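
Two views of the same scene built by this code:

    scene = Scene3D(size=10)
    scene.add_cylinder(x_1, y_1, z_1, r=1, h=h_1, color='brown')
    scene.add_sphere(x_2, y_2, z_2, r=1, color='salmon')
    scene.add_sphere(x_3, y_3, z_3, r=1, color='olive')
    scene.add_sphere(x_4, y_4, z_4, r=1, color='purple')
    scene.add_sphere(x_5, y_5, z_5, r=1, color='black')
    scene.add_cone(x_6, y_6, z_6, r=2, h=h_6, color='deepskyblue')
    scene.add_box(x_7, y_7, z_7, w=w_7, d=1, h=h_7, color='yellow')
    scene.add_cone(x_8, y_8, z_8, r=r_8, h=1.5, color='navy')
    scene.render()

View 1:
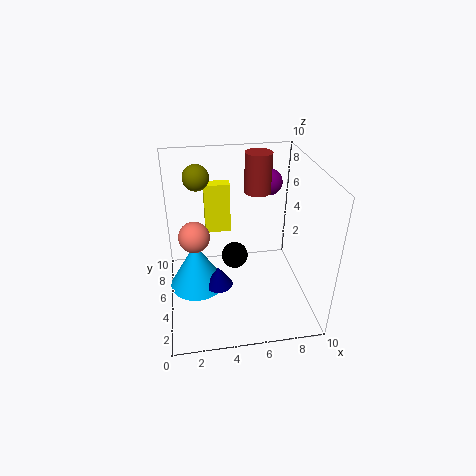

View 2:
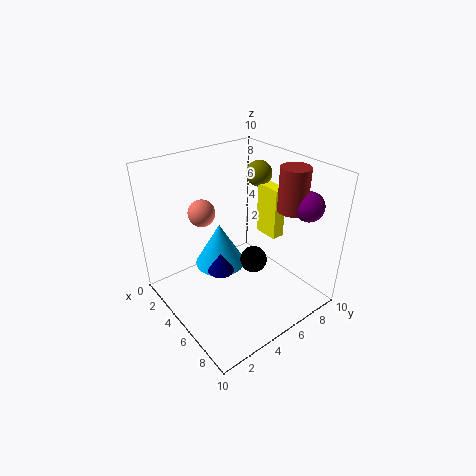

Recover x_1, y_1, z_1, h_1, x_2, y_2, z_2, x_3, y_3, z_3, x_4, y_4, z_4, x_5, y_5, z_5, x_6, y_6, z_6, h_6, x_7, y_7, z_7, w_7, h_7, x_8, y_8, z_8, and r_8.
x_1 = 7, y_1 = 8, z_1 = 7, h_1 = 3, x_2 = 2, y_2 = 4, z_2 = 6, x_3 = 2.5, y_3 = 9, z_3 = 8, x_4 = 8, y_4 = 8.5, z_4 = 7.5, x_5 = 5, y_5 = 6.5, z_5 = 2.5, x_6 = 2, y_6 = 5.5, z_6 = 1, h_6 = 3.5, x_7 = 3, y_7 = 8.5, z_7 = 3.5, w_7 = 2, h_7 = 4, x_8 = 3.5, y_8 = 4.5, z_8 = 1.5, r_8 = 1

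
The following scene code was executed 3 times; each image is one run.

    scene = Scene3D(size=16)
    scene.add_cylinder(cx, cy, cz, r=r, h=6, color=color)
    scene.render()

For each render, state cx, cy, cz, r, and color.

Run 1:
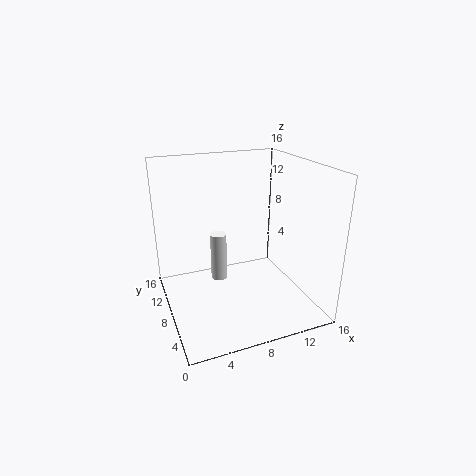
cx = 7; cy = 12; cz = 1; r = 1; color = 'white'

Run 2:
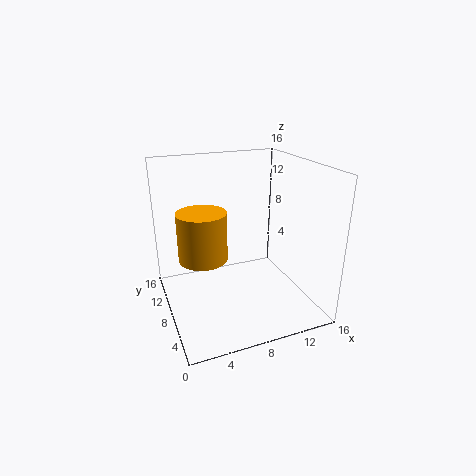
cx = 5; cy = 12; cz = 4; r = 3; color = 'orange'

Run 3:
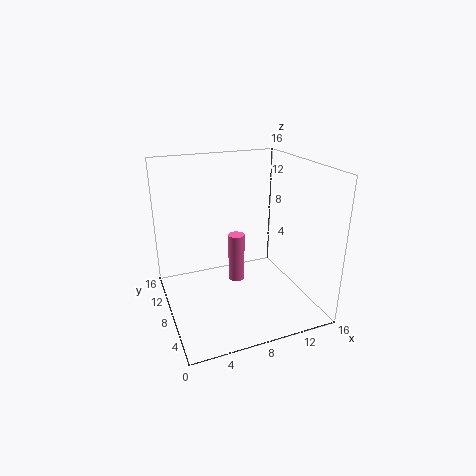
cx = 9; cy = 11; cz = 1; r = 1; color = 'hotpink'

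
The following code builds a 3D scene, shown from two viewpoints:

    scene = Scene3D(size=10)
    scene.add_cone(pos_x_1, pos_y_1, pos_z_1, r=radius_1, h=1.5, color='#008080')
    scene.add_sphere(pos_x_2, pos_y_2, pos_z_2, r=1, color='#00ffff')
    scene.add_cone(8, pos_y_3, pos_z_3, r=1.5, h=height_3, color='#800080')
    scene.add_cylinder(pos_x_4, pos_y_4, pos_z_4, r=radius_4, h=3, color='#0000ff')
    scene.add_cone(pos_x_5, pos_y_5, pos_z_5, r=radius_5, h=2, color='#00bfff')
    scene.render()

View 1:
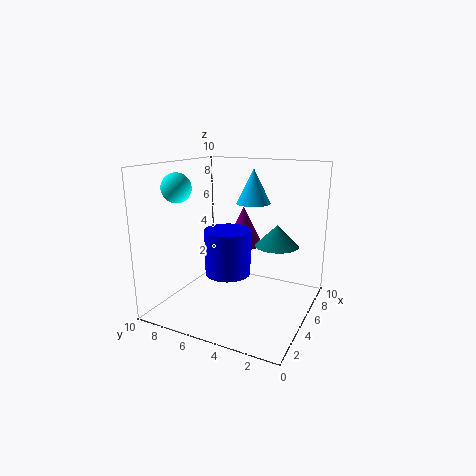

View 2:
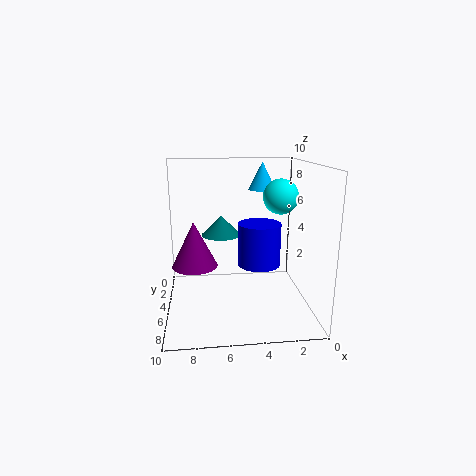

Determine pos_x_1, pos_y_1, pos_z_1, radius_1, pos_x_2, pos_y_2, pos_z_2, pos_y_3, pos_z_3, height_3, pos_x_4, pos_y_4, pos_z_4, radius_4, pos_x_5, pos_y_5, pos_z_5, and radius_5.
pos_x_1 = 6, pos_y_1 = 2.5, pos_z_1 = 4.5, radius_1 = 1.5, pos_x_2 = 3, pos_y_2 = 8.5, pos_z_2 = 8.5, pos_y_3 = 6, pos_z_3 = 3.5, height_3 = 3, pos_x_4 = 3.5, pos_y_4 = 5, pos_z_4 = 3, radius_4 = 1.5, pos_x_5 = 3, pos_y_5 = 3, pos_z_5 = 8, radius_5 = 1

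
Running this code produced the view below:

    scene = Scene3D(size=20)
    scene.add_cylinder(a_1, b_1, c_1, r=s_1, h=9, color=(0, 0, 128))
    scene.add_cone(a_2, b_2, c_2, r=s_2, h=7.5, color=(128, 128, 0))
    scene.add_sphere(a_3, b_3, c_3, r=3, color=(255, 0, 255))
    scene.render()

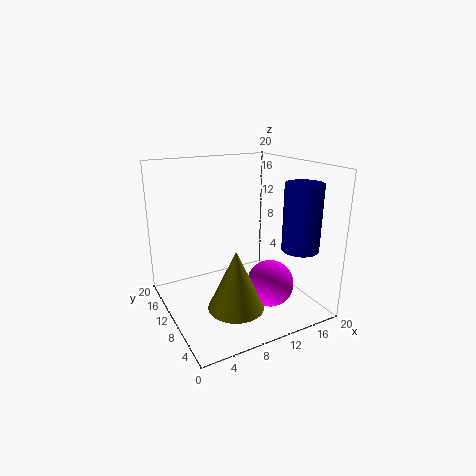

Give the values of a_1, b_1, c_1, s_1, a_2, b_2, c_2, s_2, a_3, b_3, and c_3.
a_1 = 16.5; b_1 = 4.5; c_1 = 9; s_1 = 2.5; a_2 = 6.5; b_2 = 4; c_2 = 3.5; s_2 = 3.5; a_3 = 11.5; b_3 = 4; c_3 = 5.5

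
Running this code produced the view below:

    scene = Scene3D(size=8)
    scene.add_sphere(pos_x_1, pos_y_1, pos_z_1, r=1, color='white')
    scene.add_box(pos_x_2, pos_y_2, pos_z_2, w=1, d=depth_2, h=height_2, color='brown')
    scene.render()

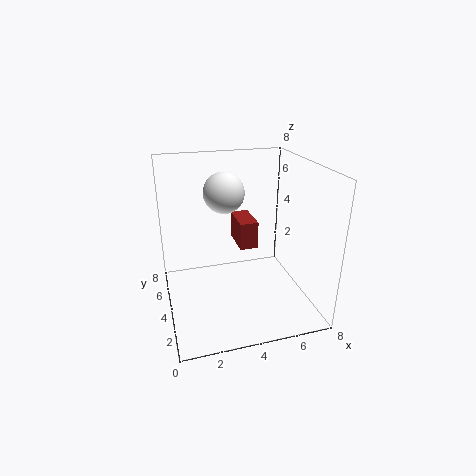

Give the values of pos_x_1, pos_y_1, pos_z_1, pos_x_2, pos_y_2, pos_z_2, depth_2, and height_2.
pos_x_1 = 3
pos_y_1 = 3
pos_z_1 = 7
pos_x_2 = 4
pos_y_2 = 3.5
pos_z_2 = 3.5
depth_2 = 2
height_2 = 1.5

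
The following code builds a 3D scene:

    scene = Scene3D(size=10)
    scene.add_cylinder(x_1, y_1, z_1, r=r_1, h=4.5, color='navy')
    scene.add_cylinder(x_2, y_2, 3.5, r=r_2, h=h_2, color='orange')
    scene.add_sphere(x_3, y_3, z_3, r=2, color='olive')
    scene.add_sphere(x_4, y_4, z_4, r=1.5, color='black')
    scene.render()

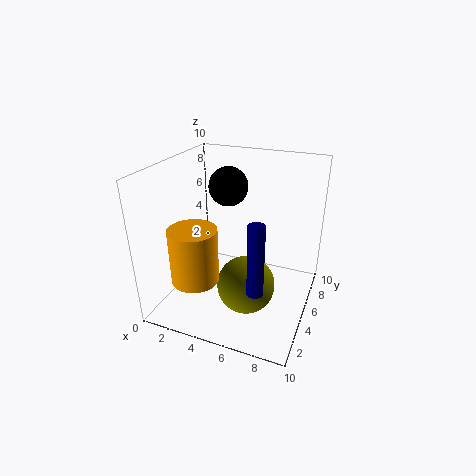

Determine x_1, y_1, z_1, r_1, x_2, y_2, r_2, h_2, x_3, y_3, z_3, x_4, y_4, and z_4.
x_1 = 7.5
y_1 = 1.5
z_1 = 3.5
r_1 = 0.5
x_2 = 3.5
y_2 = 1.5
r_2 = 1.5
h_2 = 3.5
x_3 = 6
y_3 = 4
z_3 = 2
x_4 = 3
y_4 = 8
z_4 = 7.5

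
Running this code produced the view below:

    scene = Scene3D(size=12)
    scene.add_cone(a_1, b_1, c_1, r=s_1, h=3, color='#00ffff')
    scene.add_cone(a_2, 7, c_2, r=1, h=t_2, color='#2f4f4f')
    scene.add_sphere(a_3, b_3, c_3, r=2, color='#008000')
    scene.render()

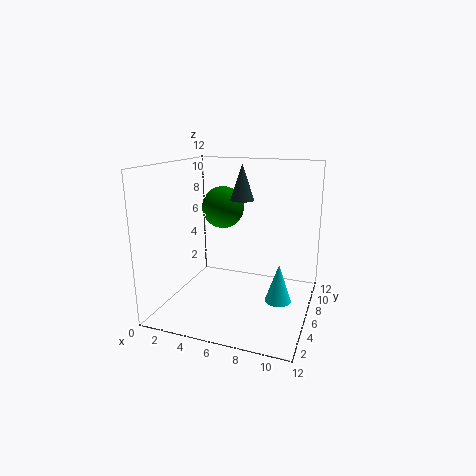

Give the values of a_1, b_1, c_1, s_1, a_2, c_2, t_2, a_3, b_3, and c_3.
a_1 = 10, b_1 = 4, c_1 = 2, s_1 = 1, a_2 = 6, c_2 = 9, t_2 = 3, a_3 = 3, b_3 = 10, c_3 = 7.5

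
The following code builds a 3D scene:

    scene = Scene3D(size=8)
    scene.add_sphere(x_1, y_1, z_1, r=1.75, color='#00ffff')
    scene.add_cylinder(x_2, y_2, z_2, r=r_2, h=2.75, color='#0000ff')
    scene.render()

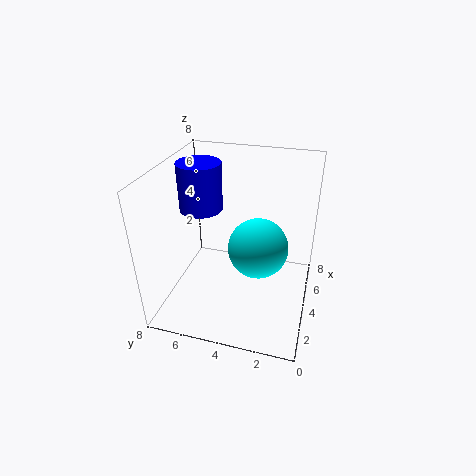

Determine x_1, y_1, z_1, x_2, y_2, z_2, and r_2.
x_1 = 4.75; y_1 = 3; z_1 = 3; x_2 = 5; y_2 = 6.5; z_2 = 5; r_2 = 1.25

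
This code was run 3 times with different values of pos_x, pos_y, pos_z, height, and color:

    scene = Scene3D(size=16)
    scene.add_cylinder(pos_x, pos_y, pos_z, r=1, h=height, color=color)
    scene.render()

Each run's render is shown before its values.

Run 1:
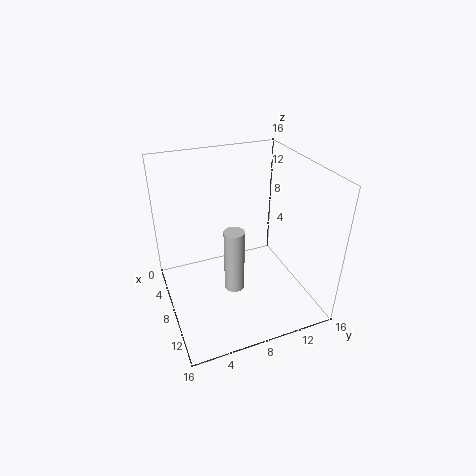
pos_x = 12, pos_y = 6, pos_z = 5, height = 6.5, color = 'lightgray'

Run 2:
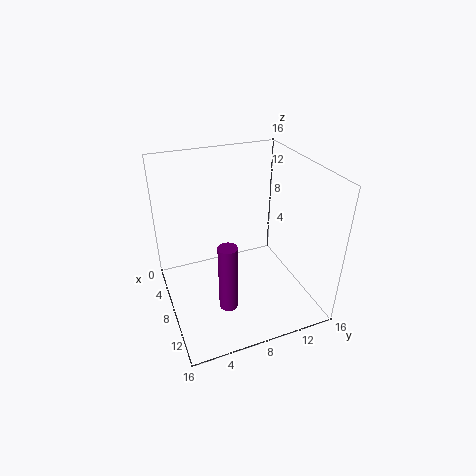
pos_x = 11.5, pos_y = 5.5, pos_z = 2, height = 7.5, color = 'purple'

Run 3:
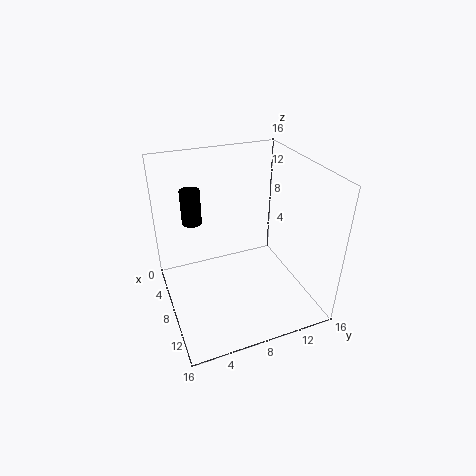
pos_x = 8, pos_y = 3, pos_z = 11, height = 3.5, color = 'black'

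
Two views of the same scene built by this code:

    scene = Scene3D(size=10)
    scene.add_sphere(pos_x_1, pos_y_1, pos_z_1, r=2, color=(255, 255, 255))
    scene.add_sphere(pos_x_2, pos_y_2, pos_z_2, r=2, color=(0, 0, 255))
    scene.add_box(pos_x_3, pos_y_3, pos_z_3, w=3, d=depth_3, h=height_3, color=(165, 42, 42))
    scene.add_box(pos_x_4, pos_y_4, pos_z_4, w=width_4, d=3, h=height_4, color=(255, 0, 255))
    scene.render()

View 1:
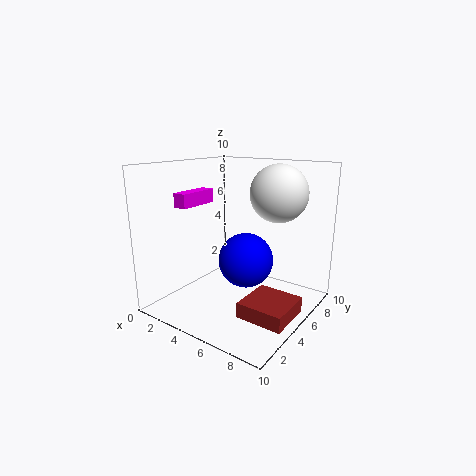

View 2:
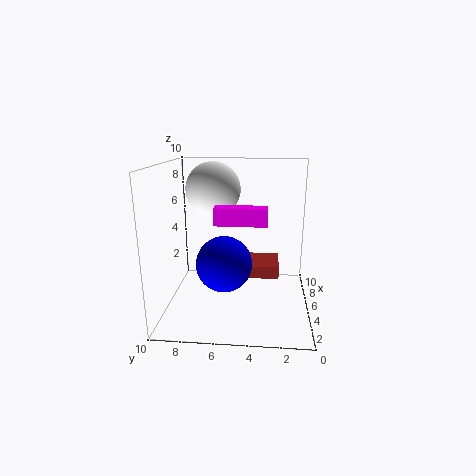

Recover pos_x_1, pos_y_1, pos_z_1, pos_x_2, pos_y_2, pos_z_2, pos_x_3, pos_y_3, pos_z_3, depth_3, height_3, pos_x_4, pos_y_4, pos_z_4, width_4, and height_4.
pos_x_1 = 7; pos_y_1 = 7; pos_z_1 = 8; pos_x_2 = 5; pos_y_2 = 6; pos_z_2 = 3; pos_x_3 = 7; pos_y_3 = 2; pos_z_3 = 1; depth_3 = 3; height_3 = 1; pos_x_4 = 1; pos_y_4 = 3; pos_z_4 = 7; width_4 = 1; height_4 = 1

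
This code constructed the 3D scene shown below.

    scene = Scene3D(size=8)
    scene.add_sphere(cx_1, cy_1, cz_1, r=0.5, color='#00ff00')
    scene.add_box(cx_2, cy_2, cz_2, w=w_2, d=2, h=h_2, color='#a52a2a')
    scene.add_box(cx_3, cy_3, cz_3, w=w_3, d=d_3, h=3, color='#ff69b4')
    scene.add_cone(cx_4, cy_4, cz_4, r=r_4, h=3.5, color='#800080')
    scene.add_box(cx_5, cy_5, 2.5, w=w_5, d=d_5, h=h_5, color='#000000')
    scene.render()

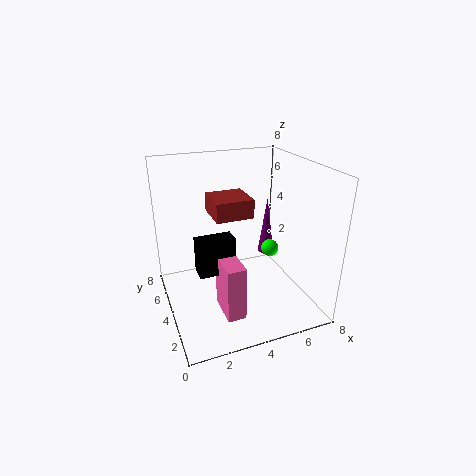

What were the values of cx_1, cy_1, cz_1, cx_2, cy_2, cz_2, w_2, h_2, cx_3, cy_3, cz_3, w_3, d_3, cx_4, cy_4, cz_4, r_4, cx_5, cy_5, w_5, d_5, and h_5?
cx_1 = 6; cy_1 = 4; cz_1 = 3; cx_2 = 2.5; cy_2 = 3; cz_2 = 5.5; w_2 = 2; h_2 = 1; cx_3 = 2.5; cy_3 = 1.5; cz_3 = 0.5; w_3 = 1; d_3 = 2; cx_4 = 6.5; cy_4 = 5.5; cz_4 = 2; r_4 = 0.5; cx_5 = 1.5; cy_5 = 3; w_5 = 2; d_5 = 1; h_5 = 2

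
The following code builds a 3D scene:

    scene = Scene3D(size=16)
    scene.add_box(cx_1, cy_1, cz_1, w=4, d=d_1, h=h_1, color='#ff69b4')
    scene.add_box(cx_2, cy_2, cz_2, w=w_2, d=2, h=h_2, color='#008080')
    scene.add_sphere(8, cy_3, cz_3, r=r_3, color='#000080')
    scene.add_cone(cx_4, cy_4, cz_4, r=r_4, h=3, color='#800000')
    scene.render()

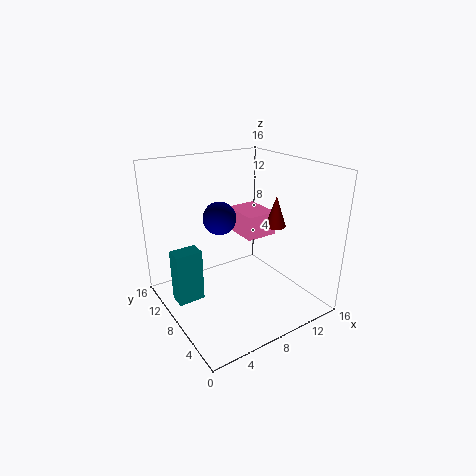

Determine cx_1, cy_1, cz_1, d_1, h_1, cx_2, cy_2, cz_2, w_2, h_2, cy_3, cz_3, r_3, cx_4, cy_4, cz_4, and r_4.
cx_1 = 11, cy_1 = 10, cz_1 = 6, d_1 = 5, h_1 = 3, cx_2 = 1, cy_2 = 9, cz_2 = 1, w_2 = 3, h_2 = 6, cy_3 = 12, cz_3 = 9, r_3 = 2, cx_4 = 9, cy_4 = 3, cz_4 = 11, r_4 = 1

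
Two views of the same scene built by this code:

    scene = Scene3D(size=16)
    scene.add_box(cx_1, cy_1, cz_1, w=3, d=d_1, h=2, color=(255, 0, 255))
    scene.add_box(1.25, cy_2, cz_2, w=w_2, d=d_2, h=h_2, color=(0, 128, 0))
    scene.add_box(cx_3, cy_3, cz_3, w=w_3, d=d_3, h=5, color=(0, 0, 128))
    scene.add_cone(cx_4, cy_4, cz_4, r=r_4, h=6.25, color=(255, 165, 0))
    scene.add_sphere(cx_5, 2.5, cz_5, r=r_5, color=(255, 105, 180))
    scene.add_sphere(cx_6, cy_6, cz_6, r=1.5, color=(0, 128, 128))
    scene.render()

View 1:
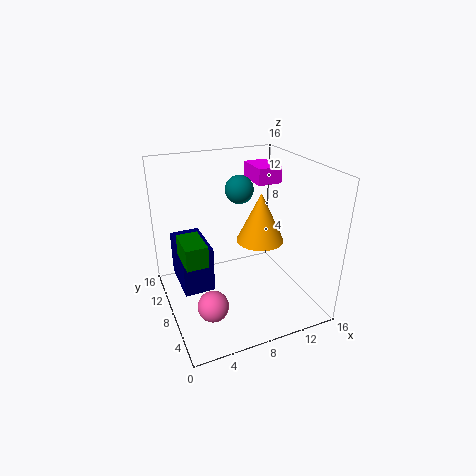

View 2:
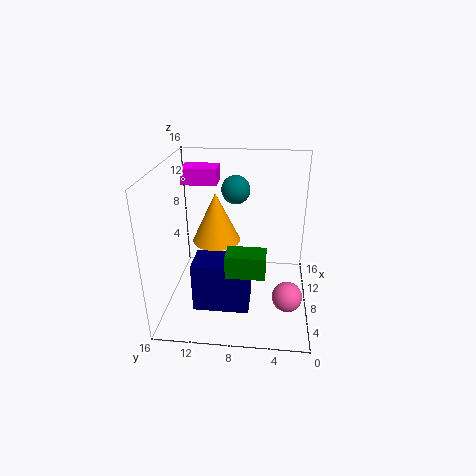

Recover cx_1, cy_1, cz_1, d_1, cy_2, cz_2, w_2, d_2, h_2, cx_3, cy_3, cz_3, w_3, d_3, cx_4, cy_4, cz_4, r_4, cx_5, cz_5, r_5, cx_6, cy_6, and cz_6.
cx_1 = 12
cy_1 = 11
cz_1 = 12.5
d_1 = 4.25
cy_2 = 4.75
cz_2 = 7.25
w_2 = 2.25
d_2 = 3.75
h_2 = 2.25
cx_3 = 1.25
cy_3 = 6.25
cz_3 = 3.25
w_3 = 3.25
d_3 = 5.5
cx_4 = 12.5
cy_4 = 11.25
cz_4 = 5.25
r_4 = 3
cx_5 = 3
cz_5 = 4.25
r_5 = 1.5
cx_6 = 8.25
cy_6 = 8.25
cz_6 = 13.5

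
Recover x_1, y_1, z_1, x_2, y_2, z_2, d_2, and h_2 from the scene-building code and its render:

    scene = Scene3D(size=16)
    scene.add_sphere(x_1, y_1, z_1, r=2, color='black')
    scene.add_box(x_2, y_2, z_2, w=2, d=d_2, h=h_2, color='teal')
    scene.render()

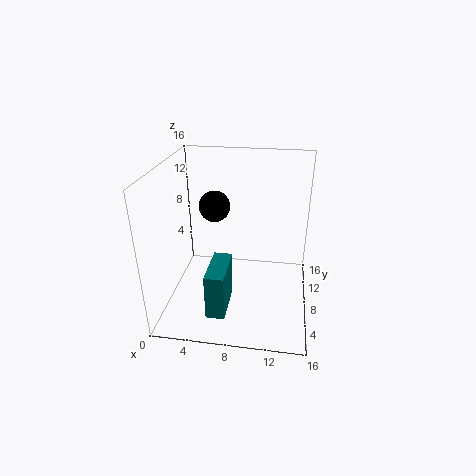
x_1 = 4, y_1 = 14, z_1 = 9, x_2 = 5.5, y_2 = 2, z_2 = 1.5, d_2 = 5, h_2 = 5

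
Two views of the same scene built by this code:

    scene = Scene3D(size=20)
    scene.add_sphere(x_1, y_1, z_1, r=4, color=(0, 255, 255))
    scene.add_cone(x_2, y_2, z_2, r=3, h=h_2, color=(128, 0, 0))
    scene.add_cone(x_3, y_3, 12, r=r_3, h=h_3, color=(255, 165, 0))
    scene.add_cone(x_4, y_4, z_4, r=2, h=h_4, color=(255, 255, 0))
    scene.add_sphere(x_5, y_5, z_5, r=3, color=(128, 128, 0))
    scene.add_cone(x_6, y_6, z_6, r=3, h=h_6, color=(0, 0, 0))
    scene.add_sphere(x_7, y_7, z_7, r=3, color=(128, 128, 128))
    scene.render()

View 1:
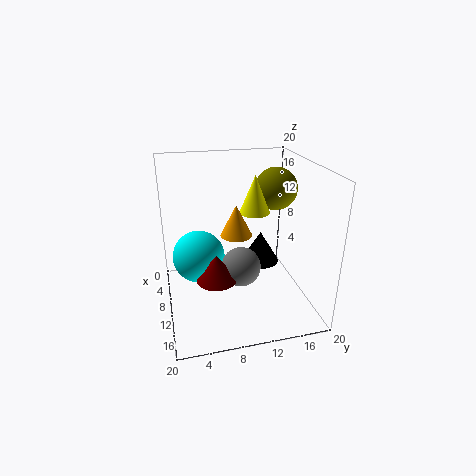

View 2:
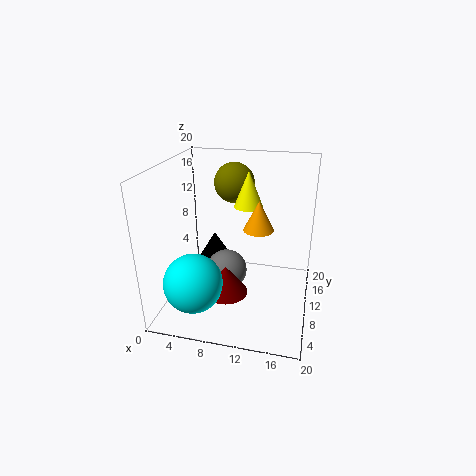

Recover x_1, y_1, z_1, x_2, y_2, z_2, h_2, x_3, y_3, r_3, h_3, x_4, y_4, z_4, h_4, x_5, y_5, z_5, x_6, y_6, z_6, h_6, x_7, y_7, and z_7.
x_1 = 5; y_1 = 5; z_1 = 5; x_2 = 9; y_2 = 7; z_2 = 3; h_2 = 4; x_3 = 13; y_3 = 9; r_3 = 2; h_3 = 4; x_4 = 11; y_4 = 12; z_4 = 14; h_4 = 5; x_5 = 8; y_5 = 16; z_5 = 16; x_6 = 5; y_6 = 15; z_6 = 3; h_6 = 5; x_7 = 8; y_7 = 11; z_7 = 4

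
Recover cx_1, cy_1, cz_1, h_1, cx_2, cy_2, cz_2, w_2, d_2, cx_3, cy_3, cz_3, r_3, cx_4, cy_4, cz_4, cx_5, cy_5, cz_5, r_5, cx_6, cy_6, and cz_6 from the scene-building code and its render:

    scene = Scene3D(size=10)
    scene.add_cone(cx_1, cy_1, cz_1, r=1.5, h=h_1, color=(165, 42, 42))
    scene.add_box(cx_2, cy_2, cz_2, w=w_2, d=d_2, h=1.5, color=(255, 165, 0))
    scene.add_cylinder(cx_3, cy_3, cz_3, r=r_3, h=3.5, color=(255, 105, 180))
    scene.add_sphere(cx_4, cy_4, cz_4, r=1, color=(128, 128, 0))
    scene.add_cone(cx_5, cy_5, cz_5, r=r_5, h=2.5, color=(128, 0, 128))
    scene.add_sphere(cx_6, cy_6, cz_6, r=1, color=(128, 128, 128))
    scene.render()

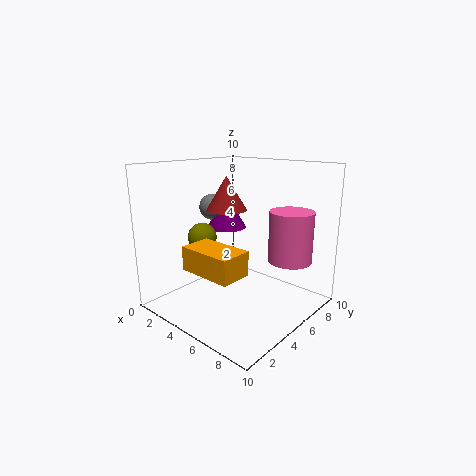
cx_1 = 3
cy_1 = 6
cz_1 = 6.5
h_1 = 2.5
cx_2 = 4.5
cy_2 = 0.5
cz_2 = 4
w_2 = 3.5
d_2 = 2
cx_3 = 8
cy_3 = 7
cz_3 = 3.5
r_3 = 1.5
cx_4 = 3
cy_4 = 3.5
cz_4 = 5
cx_5 = 2.5
cy_5 = 6.5
cz_5 = 5
r_5 = 1.5
cx_6 = 1.5
cy_6 = 6
cz_6 = 6.5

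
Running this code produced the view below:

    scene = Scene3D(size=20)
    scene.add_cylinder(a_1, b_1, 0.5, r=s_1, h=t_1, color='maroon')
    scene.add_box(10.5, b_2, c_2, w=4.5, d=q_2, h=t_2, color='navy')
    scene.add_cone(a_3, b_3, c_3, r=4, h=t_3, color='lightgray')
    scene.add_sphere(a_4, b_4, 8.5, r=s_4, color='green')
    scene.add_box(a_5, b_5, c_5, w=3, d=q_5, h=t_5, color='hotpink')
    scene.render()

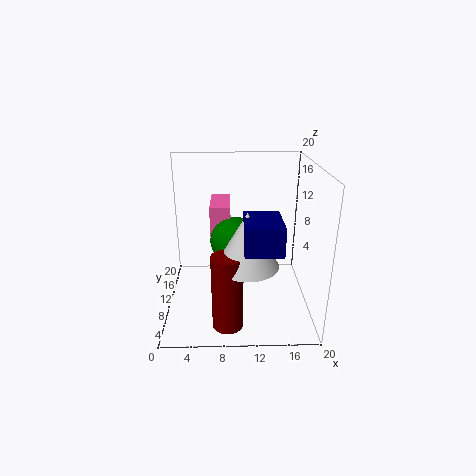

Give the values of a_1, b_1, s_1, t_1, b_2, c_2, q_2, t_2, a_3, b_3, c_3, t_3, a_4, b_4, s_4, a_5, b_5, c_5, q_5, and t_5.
a_1 = 8.5; b_1 = 3.5; s_1 = 2; t_1 = 10; b_2 = 1; c_2 = 11.5; q_2 = 6; t_2 = 3.5; a_3 = 11; b_3 = 5; c_3 = 8.5; t_3 = 7; a_4 = 9.5; b_4 = 12.5; s_4 = 3.5; a_5 = 6; b_5 = 12.5; c_5 = 9; q_5 = 7; t_5 = 4.5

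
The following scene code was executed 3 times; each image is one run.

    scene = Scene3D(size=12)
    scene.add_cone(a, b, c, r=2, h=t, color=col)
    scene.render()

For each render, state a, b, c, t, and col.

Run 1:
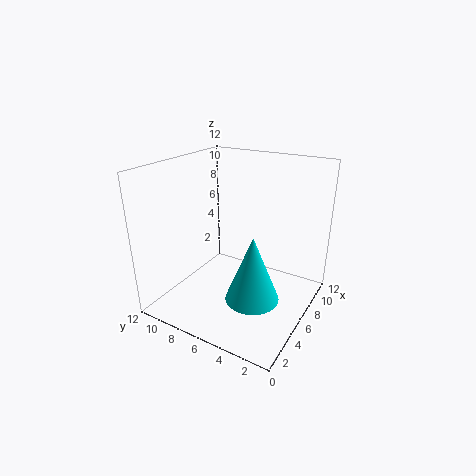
a = 3; b = 3; c = 3; t = 5; col = 'cyan'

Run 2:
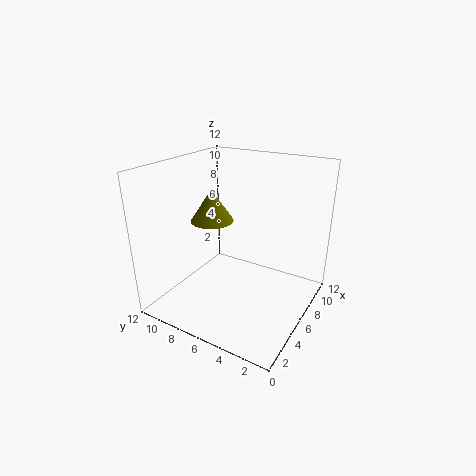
a = 8; b = 10; c = 6; t = 3; col = 'olive'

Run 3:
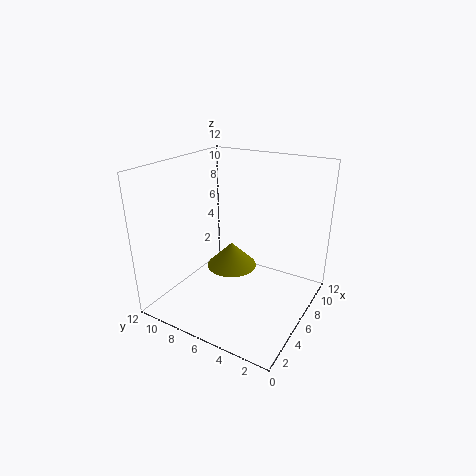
a = 5; b = 6; c = 4; t = 2; col = 'olive'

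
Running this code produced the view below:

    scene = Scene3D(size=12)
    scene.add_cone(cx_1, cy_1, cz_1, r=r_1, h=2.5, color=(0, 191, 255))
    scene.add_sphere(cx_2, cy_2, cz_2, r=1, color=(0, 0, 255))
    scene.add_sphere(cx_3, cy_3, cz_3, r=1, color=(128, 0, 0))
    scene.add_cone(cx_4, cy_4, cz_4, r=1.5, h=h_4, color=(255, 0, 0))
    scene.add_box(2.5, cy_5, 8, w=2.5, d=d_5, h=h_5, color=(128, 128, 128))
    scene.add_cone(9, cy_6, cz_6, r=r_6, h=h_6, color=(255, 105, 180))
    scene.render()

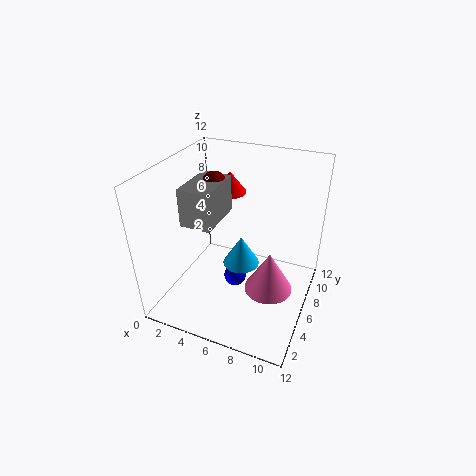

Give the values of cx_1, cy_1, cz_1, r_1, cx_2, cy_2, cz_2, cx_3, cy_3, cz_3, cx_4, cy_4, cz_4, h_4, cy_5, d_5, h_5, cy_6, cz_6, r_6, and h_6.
cx_1 = 6.5
cy_1 = 5.5
cz_1 = 4
r_1 = 1.5
cx_2 = 5.5
cy_2 = 6.5
cz_2 = 1.5
cx_3 = 4
cy_3 = 6
cz_3 = 10.5
cx_4 = 3.5
cy_4 = 10
cz_4 = 8
h_4 = 2
cy_5 = 3
d_5 = 4
h_5 = 3
cy_6 = 5.5
cz_6 = 2
r_6 = 2
h_6 = 3.5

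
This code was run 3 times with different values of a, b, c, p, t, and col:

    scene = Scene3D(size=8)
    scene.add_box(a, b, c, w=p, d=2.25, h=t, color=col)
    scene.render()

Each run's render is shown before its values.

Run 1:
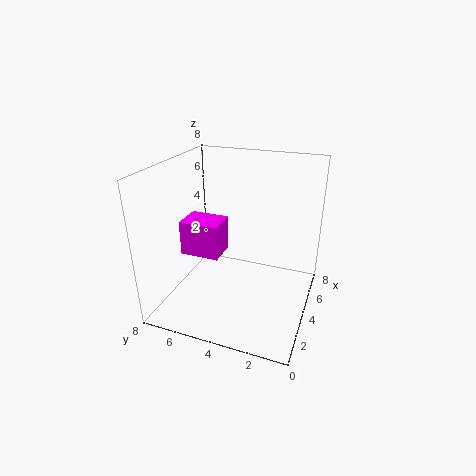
a = 3.25; b = 5; c = 2.75; p = 1.75; t = 2; col = 'magenta'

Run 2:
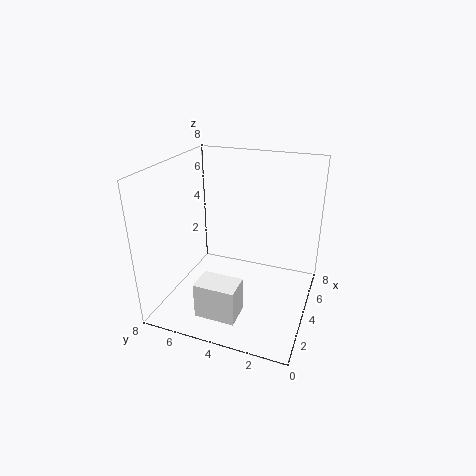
a = 1.25; b = 3.25; c = 0.25; p = 1.5; t = 2; col = 'white'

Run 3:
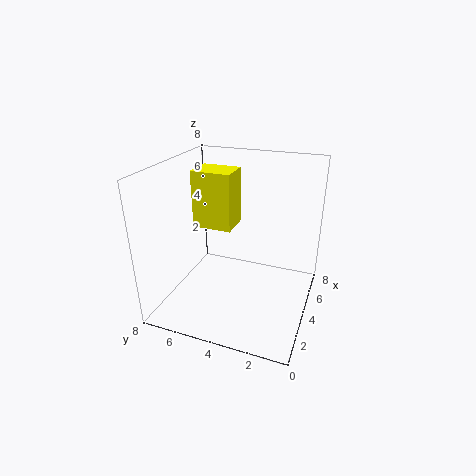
a = 4; b = 4.5; c = 4.25; p = 1.75; t = 3.25; col = 'yellow'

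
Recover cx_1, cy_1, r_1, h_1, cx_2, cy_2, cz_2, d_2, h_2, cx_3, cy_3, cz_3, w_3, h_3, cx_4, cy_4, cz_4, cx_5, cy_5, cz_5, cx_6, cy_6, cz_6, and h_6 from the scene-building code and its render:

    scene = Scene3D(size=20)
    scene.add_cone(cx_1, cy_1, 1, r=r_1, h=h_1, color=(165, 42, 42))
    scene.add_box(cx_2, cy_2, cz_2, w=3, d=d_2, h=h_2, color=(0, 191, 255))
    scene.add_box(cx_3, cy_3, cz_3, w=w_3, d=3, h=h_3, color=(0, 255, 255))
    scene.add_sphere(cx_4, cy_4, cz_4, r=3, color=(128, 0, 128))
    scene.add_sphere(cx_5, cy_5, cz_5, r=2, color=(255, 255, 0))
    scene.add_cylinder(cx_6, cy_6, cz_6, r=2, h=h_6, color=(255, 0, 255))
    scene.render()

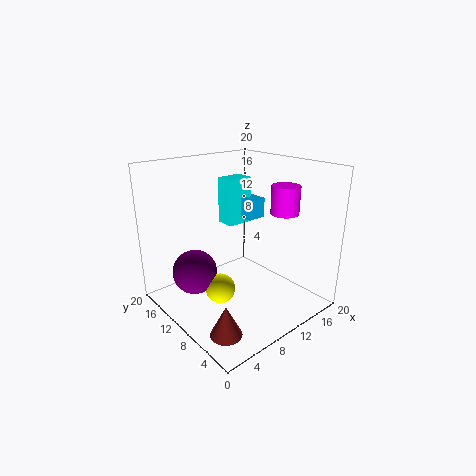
cx_1 = 3
cy_1 = 4
r_1 = 2
h_1 = 4
cx_2 = 14
cy_2 = 12
cz_2 = 11
d_2 = 3
h_2 = 3
cx_3 = 12
cy_3 = 14
cz_3 = 10
w_3 = 4
h_3 = 7
cx_4 = 4
cy_4 = 12
cz_4 = 6
cx_5 = 6
cy_5 = 9
cz_5 = 4
cx_6 = 16
cy_6 = 7
cz_6 = 13
h_6 = 4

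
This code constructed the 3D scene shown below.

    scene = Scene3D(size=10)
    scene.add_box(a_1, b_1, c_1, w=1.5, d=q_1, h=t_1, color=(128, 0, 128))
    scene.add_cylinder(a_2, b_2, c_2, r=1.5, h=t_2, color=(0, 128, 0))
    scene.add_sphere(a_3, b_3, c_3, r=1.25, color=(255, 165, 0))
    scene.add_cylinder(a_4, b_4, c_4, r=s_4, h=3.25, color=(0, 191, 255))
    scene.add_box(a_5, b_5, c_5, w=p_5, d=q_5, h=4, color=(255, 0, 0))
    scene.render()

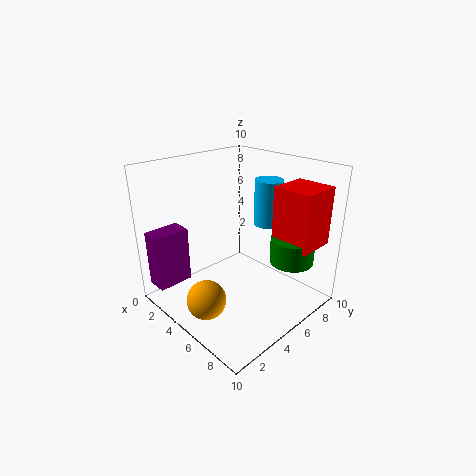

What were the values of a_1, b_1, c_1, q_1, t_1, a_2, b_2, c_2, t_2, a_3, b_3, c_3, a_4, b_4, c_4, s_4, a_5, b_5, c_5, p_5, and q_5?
a_1 = 0.75
b_1 = 0.25
c_1 = 1.5
q_1 = 2.5
t_1 = 4
a_2 = 8
b_2 = 7.25
c_2 = 3.5
t_2 = 1.75
a_3 = 6
b_3 = 1.25
c_3 = 2.25
a_4 = 5.5
b_4 = 7.5
c_4 = 5.5
s_4 = 1
a_5 = 6.75
b_5 = 6.5
c_5 = 4.75
p_5 = 2.75
q_5 = 2.75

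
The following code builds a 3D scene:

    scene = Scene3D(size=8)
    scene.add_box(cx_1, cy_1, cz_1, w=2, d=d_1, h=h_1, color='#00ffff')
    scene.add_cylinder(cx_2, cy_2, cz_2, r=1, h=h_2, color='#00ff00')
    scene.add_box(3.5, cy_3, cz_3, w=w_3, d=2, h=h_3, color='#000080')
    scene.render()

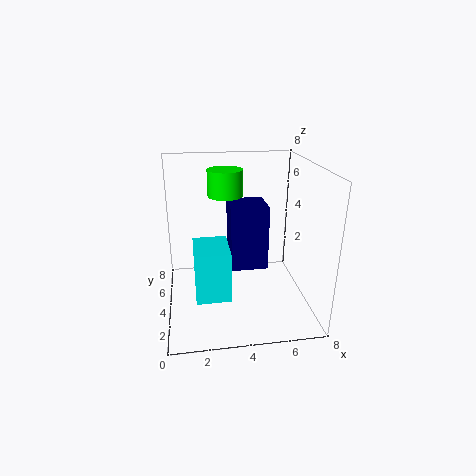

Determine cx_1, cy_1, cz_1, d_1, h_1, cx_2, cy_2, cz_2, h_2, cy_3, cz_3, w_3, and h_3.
cx_1 = 1.5; cy_1 = 3; cz_1 = 0.5; d_1 = 2.5; h_1 = 3; cx_2 = 3.5; cy_2 = 5.5; cz_2 = 6; h_2 = 1.5; cy_3 = 3; cz_3 = 2.5; w_3 = 2; h_3 = 3.5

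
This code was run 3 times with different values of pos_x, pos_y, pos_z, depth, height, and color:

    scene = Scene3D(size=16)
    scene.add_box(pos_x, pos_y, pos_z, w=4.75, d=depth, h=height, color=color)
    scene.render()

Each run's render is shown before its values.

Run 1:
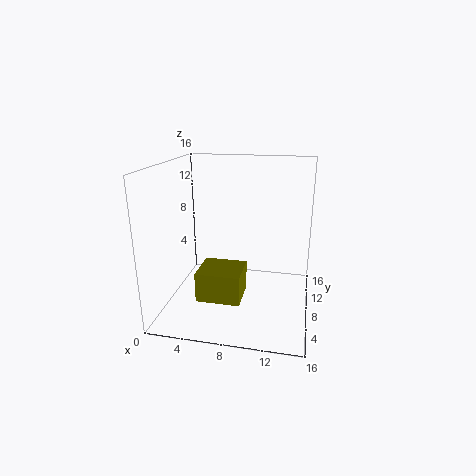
pos_x = 4.25, pos_y = 3.75, pos_z = 2, depth = 4.25, height = 3.25, color = 'olive'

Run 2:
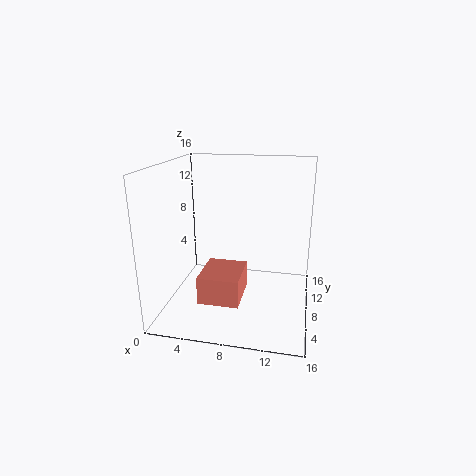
pos_x = 3.75, pos_y = 5.5, pos_z = 0.5, depth = 5.5, height = 3.25, color = 'salmon'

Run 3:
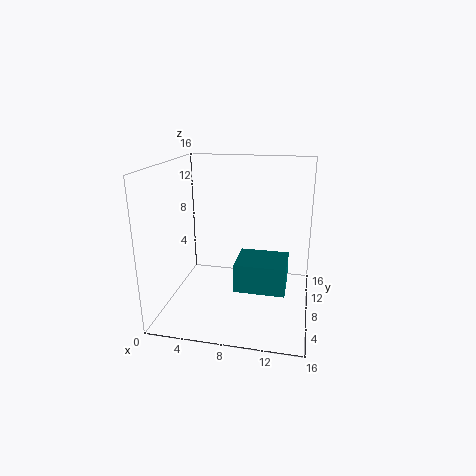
pos_x = 9, pos_y = 1.25, pos_z = 5.25, depth = 4, height = 2.75, color = 'teal'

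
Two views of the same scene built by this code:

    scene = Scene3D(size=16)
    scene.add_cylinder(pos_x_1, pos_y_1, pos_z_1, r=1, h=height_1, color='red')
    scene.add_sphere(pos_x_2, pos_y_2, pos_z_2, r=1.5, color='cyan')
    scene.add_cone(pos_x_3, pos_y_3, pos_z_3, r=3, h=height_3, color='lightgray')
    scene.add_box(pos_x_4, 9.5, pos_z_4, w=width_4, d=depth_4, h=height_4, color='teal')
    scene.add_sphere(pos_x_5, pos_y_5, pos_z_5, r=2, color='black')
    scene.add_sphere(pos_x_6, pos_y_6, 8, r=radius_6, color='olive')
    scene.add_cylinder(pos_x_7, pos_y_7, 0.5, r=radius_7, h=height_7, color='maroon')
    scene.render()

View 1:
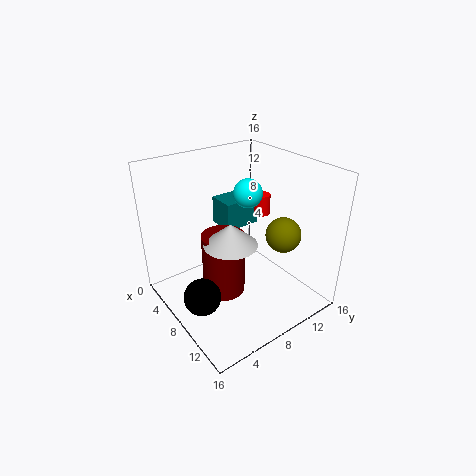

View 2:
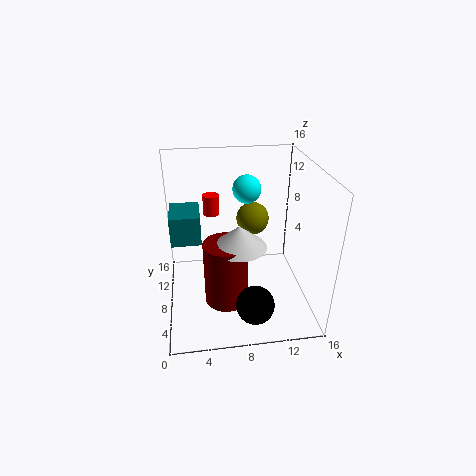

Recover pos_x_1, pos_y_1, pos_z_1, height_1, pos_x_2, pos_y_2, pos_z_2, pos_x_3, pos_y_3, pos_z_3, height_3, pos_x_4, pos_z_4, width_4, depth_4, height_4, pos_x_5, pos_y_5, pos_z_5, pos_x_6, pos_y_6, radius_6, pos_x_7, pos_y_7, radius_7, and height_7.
pos_x_1 = 5.5; pos_y_1 = 13.5; pos_z_1 = 8.5; height_1 = 2.5; pos_x_2 = 9; pos_y_2 = 8.5; pos_z_2 = 13.5; pos_x_3 = 8; pos_y_3 = 7; pos_z_3 = 7.5; height_3 = 2.5; pos_x_4 = 0.5; pos_z_4 = 6.5; width_4 = 3.5; depth_4 = 4.5; height_4 = 3.5; pos_x_5 = 9; pos_y_5 = 2.5; pos_z_5 = 3; pos_x_6 = 10.5; pos_y_6 = 12.5; radius_6 = 2; pos_x_7 = 6.5; pos_y_7 = 7; radius_7 = 2.5; height_7 = 7.5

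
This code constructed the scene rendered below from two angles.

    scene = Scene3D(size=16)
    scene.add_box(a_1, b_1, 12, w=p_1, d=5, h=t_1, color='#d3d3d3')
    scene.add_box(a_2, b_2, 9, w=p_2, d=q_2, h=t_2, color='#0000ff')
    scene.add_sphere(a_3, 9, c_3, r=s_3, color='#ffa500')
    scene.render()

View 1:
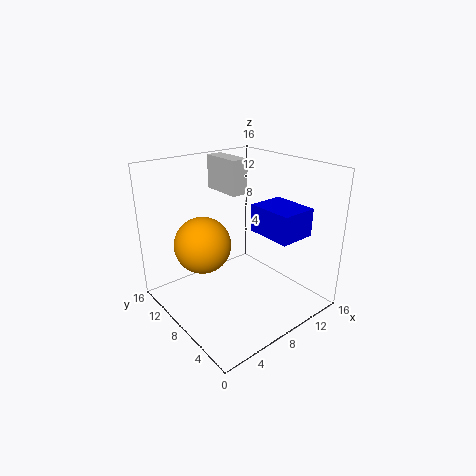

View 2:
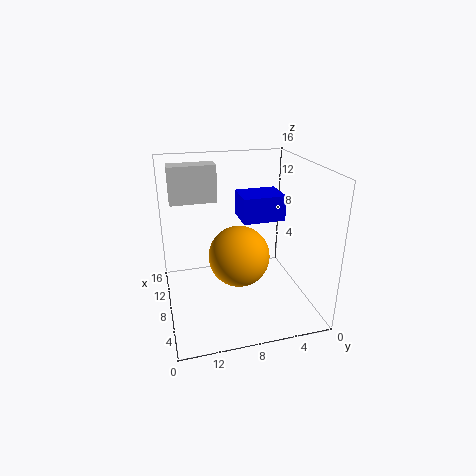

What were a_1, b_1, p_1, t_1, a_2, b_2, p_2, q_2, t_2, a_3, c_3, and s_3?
a_1 = 9; b_1 = 10; p_1 = 2; t_1 = 4; a_2 = 9; b_2 = 2; p_2 = 4; q_2 = 5; t_2 = 3; a_3 = 4; c_3 = 8; s_3 = 3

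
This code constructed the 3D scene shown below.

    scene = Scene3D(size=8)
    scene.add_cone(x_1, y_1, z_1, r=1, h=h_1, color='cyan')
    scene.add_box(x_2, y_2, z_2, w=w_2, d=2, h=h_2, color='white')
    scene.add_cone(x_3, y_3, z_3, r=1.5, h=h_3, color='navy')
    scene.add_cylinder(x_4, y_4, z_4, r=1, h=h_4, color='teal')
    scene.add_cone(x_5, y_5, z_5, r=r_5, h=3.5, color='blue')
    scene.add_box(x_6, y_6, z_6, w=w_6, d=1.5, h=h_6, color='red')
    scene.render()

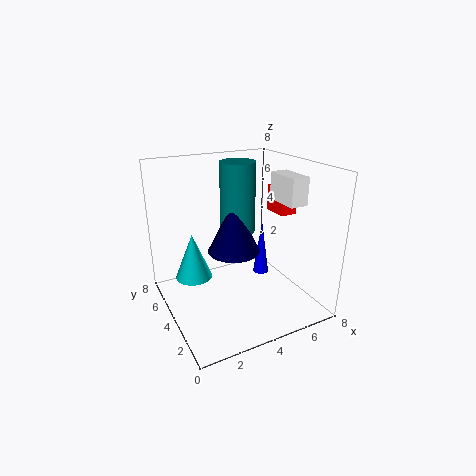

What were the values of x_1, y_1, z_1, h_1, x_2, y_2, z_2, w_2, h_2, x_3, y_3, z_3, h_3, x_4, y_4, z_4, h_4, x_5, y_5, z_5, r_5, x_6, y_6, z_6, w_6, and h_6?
x_1 = 1.5
y_1 = 4.5
z_1 = 2
h_1 = 2.5
x_2 = 6
y_2 = 2
z_2 = 6
w_2 = 1
h_2 = 1.5
x_3 = 4
y_3 = 4.5
z_3 = 3
h_3 = 3
x_4 = 4.5
y_4 = 5
z_4 = 4
h_4 = 4
x_5 = 6.5
y_5 = 5.5
z_5 = 0.5
r_5 = 0.5
x_6 = 6.5
y_6 = 3.5
z_6 = 5
w_6 = 1
h_6 = 1.5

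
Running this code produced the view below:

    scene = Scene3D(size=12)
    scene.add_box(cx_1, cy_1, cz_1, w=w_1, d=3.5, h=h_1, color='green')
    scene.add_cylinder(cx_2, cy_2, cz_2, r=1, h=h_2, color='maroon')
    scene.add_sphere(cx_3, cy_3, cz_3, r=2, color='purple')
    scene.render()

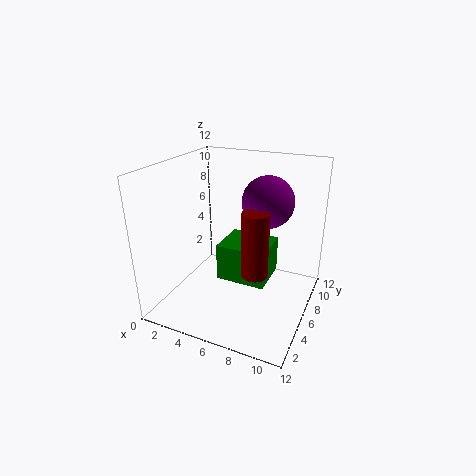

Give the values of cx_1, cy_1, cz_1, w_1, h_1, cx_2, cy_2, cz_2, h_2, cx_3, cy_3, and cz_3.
cx_1 = 5
cy_1 = 4
cz_1 = 3
w_1 = 4
h_1 = 3
cx_2 = 8.5
cy_2 = 3.5
cz_2 = 4.5
h_2 = 5
cx_3 = 8.5
cy_3 = 6
cz_3 = 9.5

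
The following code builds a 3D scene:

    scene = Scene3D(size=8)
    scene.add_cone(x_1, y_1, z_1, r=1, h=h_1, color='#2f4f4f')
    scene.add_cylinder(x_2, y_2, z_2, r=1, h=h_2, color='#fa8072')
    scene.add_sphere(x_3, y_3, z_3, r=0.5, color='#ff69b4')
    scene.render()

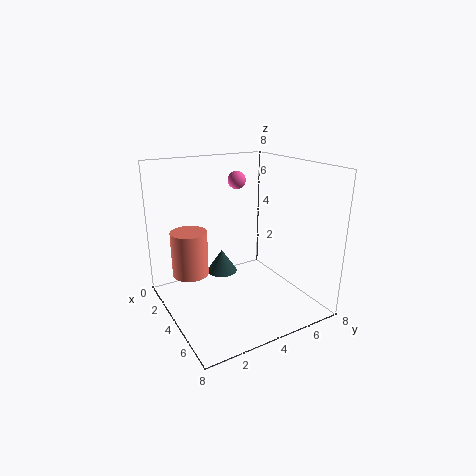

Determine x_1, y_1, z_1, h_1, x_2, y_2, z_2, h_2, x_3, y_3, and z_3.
x_1 = 1
y_1 = 4.5
z_1 = 0.5
h_1 = 1.5
x_2 = 3
y_2 = 1.5
z_2 = 2
h_2 = 2.5
x_3 = 3
y_3 = 4.5
z_3 = 7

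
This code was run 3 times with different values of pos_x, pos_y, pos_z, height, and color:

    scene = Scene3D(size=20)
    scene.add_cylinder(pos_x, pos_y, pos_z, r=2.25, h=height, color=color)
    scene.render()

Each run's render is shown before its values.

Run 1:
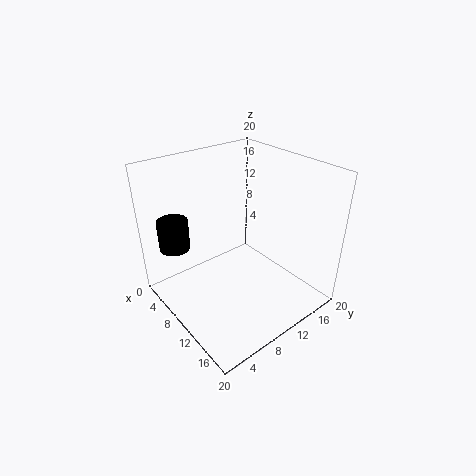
pos_x = 2.5, pos_y = 4, pos_z = 7, height = 4.5, color = 'black'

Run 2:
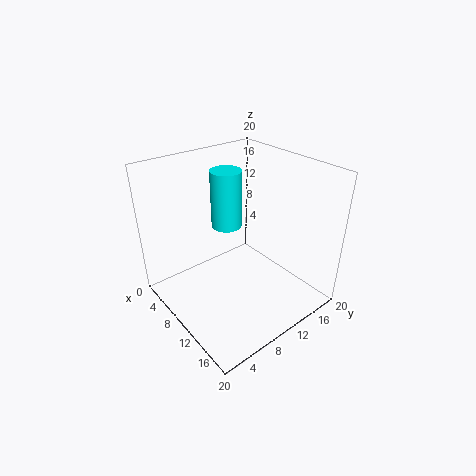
pos_x = 5.75, pos_y = 11.25, pos_z = 9.75, height = 8.5, color = 'cyan'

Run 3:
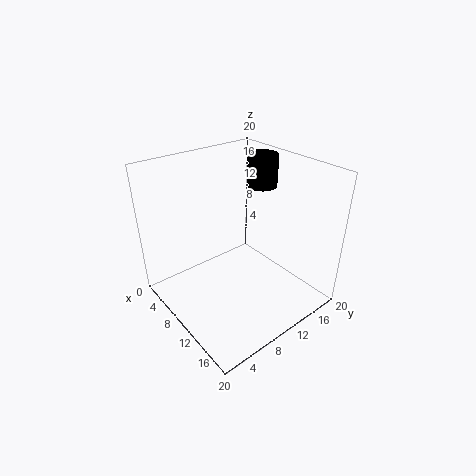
pos_x = 7, pos_y = 17, pos_z = 15, height = 4.75, color = 'black'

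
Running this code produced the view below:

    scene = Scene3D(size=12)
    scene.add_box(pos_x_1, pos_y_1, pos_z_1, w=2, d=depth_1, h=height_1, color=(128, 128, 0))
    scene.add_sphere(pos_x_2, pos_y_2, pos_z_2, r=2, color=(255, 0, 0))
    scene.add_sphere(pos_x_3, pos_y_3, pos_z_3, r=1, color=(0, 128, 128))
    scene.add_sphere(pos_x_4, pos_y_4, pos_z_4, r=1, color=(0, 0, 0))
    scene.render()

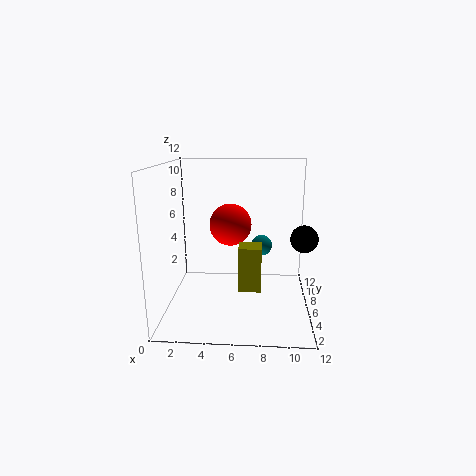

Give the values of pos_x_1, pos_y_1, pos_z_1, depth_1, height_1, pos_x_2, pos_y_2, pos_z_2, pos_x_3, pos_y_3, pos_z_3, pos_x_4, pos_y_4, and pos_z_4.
pos_x_1 = 6
pos_y_1 = 6
pos_z_1 = 1
depth_1 = 2
height_1 = 4
pos_x_2 = 5
pos_y_2 = 10
pos_z_2 = 6
pos_x_3 = 8
pos_y_3 = 10
pos_z_3 = 4
pos_x_4 = 11
pos_y_4 = 3
pos_z_4 = 7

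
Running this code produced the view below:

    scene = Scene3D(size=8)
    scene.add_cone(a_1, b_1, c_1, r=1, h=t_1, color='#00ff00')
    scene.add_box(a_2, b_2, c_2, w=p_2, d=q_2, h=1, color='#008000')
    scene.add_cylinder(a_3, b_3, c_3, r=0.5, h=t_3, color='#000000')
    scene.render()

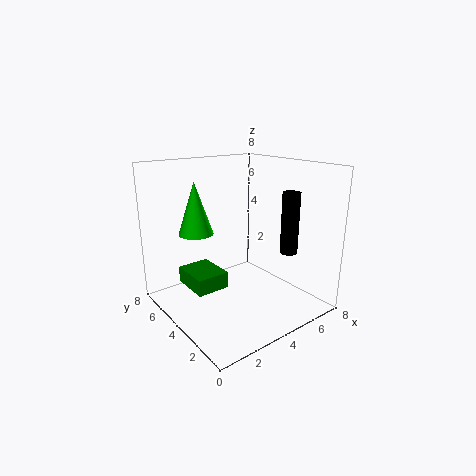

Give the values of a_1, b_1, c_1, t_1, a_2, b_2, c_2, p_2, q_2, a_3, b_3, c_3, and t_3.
a_1 = 2.5; b_1 = 6; c_1 = 4; t_1 = 3; a_2 = 2; b_2 = 5; c_2 = 0.5; p_2 = 2; q_2 = 2.5; a_3 = 6.5; b_3 = 2.5; c_3 = 3; t_3 = 3.5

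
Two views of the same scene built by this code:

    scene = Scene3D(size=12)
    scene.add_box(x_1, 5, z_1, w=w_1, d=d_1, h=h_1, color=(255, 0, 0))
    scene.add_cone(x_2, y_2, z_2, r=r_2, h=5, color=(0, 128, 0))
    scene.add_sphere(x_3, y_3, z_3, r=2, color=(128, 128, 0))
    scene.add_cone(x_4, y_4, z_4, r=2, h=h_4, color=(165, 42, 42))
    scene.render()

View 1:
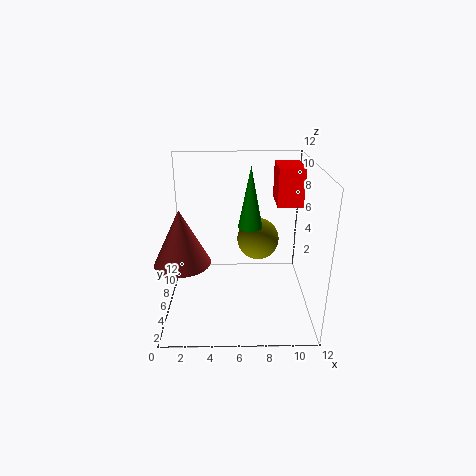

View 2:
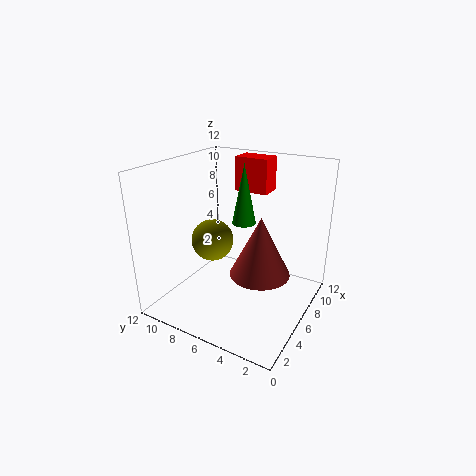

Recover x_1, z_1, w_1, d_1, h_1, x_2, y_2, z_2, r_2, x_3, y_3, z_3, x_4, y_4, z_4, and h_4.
x_1 = 9, z_1 = 9, w_1 = 2, d_1 = 3, h_1 = 3, x_2 = 7, y_2 = 6, z_2 = 7, r_2 = 1, x_3 = 8, y_3 = 10, z_3 = 4, x_4 = 2, y_4 = 2, z_4 = 6, h_4 = 4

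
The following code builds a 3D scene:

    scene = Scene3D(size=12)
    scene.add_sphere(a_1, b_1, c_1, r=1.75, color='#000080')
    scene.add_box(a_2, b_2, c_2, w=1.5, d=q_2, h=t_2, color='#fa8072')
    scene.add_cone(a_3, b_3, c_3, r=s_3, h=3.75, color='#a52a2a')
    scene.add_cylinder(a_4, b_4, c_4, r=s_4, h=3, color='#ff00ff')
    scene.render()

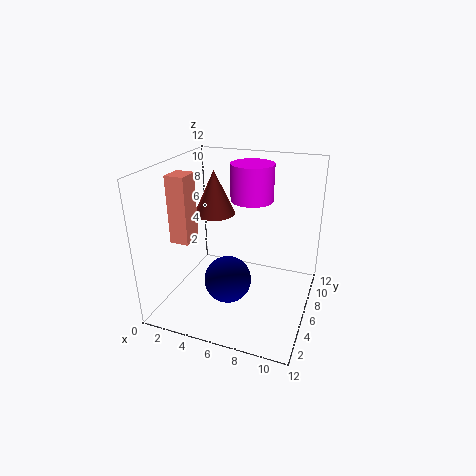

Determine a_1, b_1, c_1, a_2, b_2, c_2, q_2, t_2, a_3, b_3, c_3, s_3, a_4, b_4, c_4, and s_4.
a_1 = 6.5
b_1 = 2.5
c_1 = 4.25
a_2 = 1.75
b_2 = 2.5
c_2 = 6.5
q_2 = 1.75
t_2 = 5.25
a_3 = 3.5
b_3 = 7
c_3 = 7.5
s_3 = 1.75
a_4 = 6.75
b_4 = 7.25
c_4 = 9
s_4 = 1.75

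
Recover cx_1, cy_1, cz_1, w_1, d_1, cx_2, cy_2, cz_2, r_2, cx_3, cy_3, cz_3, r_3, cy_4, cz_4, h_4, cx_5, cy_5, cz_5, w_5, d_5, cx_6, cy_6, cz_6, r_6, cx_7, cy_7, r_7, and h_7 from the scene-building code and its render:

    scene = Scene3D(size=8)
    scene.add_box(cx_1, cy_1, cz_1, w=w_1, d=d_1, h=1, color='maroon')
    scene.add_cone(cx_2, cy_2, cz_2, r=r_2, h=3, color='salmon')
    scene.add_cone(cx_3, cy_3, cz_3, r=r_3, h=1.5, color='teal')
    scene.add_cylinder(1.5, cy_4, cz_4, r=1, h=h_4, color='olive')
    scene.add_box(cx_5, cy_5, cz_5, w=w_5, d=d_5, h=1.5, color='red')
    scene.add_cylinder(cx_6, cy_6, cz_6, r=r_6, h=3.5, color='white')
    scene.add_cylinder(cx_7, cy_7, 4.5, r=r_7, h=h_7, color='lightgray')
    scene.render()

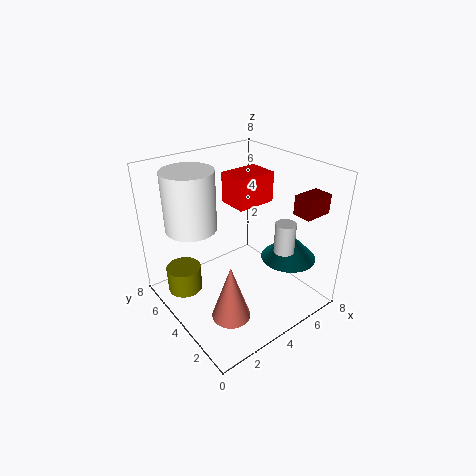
cx_1 = 5.5; cy_1 = 0.5; cz_1 = 6; w_1 = 1.5; d_1 = 1; cx_2 = 2; cy_2 = 2; cz_2 = 1; r_2 = 1; cx_3 = 6; cy_3 = 2; cz_3 = 3; r_3 = 1.5; cy_4 = 6; cz_4 = 0.5; h_4 = 1.5; cx_5 = 3; cy_5 = 2.5; cz_5 = 6.5; w_5 = 2; d_5 = 1.5; cx_6 = 2.5; cy_6 = 6.5; cz_6 = 4; r_6 = 1.5; cx_7 = 4.5; cy_7 = 1; r_7 = 0.5; h_7 = 1.5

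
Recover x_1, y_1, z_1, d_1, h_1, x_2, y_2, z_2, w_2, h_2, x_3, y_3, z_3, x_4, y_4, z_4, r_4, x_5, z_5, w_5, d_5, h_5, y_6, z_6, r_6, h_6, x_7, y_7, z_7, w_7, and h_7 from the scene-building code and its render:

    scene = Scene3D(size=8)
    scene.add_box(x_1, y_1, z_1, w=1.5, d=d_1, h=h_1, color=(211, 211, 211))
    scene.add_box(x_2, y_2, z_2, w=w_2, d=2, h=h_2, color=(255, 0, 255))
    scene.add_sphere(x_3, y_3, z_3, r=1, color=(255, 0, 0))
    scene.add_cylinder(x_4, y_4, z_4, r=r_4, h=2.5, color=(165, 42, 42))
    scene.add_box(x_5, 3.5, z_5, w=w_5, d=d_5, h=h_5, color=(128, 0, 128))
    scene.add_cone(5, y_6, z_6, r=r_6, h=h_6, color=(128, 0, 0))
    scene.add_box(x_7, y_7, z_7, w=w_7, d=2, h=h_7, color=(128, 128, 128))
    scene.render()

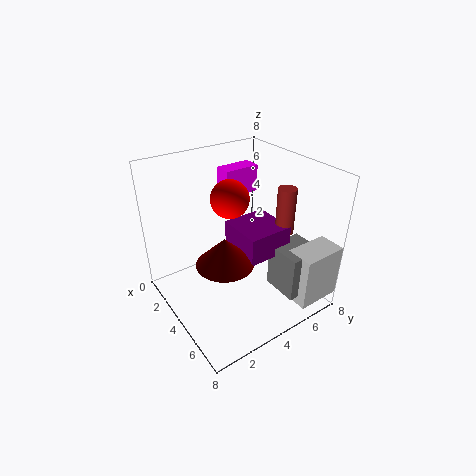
x_1 = 6.5
y_1 = 5.5
z_1 = 1
d_1 = 2.5
h_1 = 3
x_2 = 2
y_2 = 4
z_2 = 6
w_2 = 1
h_2 = 1.5
x_3 = 4
y_3 = 3.5
z_3 = 6.5
x_4 = 5.5
y_4 = 6
z_4 = 4.5
r_4 = 0.5
x_5 = 3.5
z_5 = 3.5
w_5 = 2.5
d_5 = 2.5
h_5 = 1.5
y_6 = 2.5
z_6 = 3.5
r_6 = 1.5
h_6 = 1.5
x_7 = 5.5
y_7 = 5
z_7 = 1.5
w_7 = 2
h_7 = 2.5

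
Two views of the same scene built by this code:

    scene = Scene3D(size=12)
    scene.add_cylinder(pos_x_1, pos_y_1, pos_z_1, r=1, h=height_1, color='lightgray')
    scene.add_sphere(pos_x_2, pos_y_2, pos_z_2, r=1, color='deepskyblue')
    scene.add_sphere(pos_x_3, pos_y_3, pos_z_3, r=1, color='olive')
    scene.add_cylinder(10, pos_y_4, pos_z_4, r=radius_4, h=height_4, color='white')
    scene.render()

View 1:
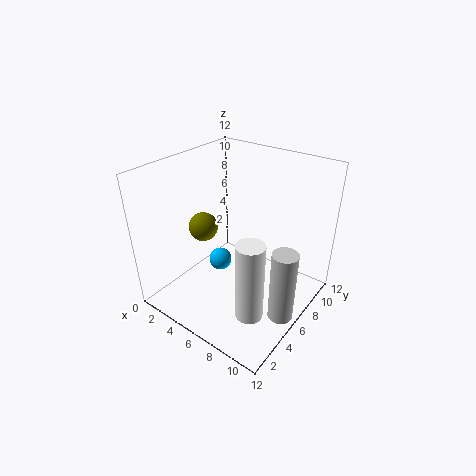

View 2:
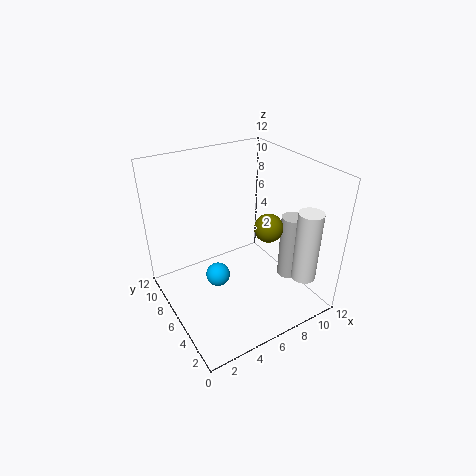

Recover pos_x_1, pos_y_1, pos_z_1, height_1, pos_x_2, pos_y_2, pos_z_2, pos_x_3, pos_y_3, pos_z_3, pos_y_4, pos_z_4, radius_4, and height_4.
pos_x_1 = 11; pos_y_1 = 5; pos_z_1 = 1; height_1 = 6; pos_x_2 = 4; pos_y_2 = 6; pos_z_2 = 3; pos_x_3 = 6; pos_y_3 = 2; pos_z_3 = 9; pos_y_4 = 2; pos_z_4 = 3; radius_4 = 1; height_4 = 6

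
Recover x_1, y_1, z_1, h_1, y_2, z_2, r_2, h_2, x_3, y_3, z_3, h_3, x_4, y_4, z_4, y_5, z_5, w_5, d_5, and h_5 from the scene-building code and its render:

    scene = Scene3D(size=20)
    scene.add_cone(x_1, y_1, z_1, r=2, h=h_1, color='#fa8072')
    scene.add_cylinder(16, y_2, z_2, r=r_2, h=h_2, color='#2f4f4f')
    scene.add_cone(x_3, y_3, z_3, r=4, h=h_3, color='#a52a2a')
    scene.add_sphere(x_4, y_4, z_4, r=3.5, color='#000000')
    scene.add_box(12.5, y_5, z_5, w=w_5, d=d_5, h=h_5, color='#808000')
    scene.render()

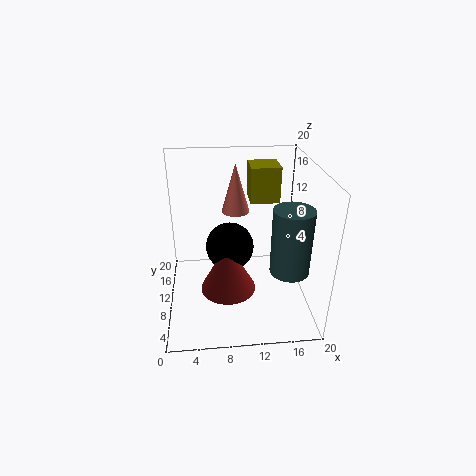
x_1 = 10; y_1 = 13.5; z_1 = 12.5; h_1 = 7; y_2 = 4.5; z_2 = 8; r_2 = 2.5; h_2 = 8.5; x_3 = 8.5; y_3 = 9.5; z_3 = 2; h_3 = 7.5; x_4 = 9; y_4 = 12; z_4 = 7.5; y_5 = 15.5; z_5 = 12.5; w_5 = 4.5; d_5 = 4.5; h_5 = 5.5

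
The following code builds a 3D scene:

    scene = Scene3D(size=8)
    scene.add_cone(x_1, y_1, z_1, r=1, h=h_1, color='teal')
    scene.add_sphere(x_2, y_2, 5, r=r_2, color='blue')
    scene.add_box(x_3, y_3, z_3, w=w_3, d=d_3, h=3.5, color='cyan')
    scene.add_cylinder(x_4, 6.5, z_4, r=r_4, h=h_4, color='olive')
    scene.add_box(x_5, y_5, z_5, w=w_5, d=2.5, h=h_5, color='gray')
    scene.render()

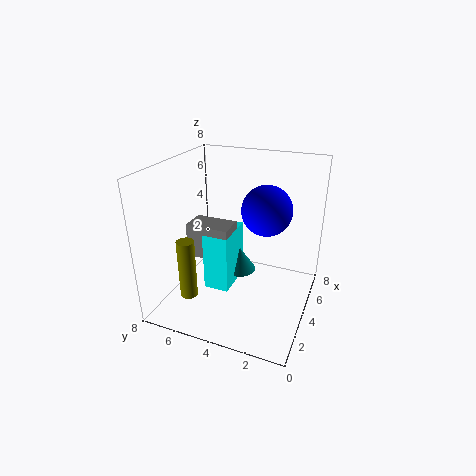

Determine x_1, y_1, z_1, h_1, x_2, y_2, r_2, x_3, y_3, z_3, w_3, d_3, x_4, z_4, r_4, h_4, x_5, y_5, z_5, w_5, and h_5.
x_1 = 5.5, y_1 = 4.5, z_1 = 1, h_1 = 1.5, x_2 = 6, y_2 = 3, r_2 = 1.5, x_3 = 3.5, y_3 = 4.5, z_3 = 0.5, w_3 = 2.5, d_3 = 1.5, x_4 = 2.5, z_4 = 0.5, r_4 = 0.5, h_4 = 3.5, x_5 = 3.5, y_5 = 4.5, z_5 = 2.5, w_5 = 1.5, h_5 = 2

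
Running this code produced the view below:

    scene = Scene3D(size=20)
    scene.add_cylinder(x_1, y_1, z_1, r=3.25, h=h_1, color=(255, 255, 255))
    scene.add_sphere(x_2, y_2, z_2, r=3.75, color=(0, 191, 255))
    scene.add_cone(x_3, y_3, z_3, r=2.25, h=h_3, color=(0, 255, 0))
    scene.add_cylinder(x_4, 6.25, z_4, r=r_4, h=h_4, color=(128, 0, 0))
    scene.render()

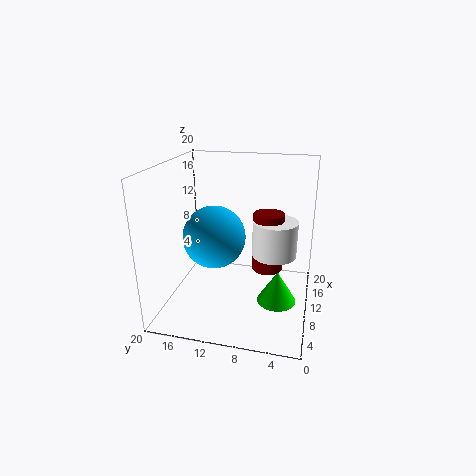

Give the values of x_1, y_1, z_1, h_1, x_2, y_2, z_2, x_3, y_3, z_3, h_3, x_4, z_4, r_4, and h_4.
x_1 = 13; y_1 = 5.25; z_1 = 6.5; h_1 = 5.25; x_2 = 4.25; y_2 = 11.5; z_2 = 12.5; x_3 = 2.5; y_3 = 3.5; z_3 = 6; h_3 = 3.75; x_4 = 13.25; z_4 = 4; r_4 = 2.25; h_4 = 8.75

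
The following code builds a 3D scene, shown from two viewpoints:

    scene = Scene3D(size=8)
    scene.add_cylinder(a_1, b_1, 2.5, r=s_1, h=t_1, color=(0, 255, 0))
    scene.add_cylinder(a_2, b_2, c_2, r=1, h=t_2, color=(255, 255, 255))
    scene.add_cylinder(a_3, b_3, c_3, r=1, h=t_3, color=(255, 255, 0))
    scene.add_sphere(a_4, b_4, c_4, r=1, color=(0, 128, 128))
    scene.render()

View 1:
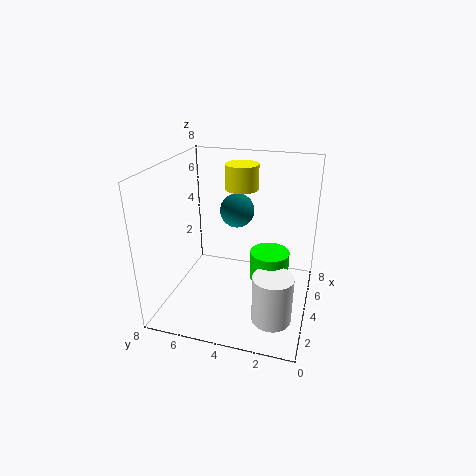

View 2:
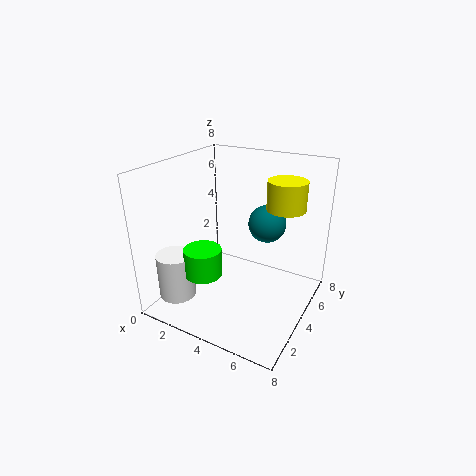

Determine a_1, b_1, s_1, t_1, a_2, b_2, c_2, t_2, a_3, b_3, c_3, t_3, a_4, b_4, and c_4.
a_1 = 3, b_1 = 2, s_1 = 1, t_1 = 1.5, a_2 = 1.5, b_2 = 1.5, c_2 = 1, t_2 = 2.5, a_3 = 6.5, b_3 = 4.5, c_3 = 6, t_3 = 1.5, a_4 = 5.5, b_4 = 4.5, c_4 = 5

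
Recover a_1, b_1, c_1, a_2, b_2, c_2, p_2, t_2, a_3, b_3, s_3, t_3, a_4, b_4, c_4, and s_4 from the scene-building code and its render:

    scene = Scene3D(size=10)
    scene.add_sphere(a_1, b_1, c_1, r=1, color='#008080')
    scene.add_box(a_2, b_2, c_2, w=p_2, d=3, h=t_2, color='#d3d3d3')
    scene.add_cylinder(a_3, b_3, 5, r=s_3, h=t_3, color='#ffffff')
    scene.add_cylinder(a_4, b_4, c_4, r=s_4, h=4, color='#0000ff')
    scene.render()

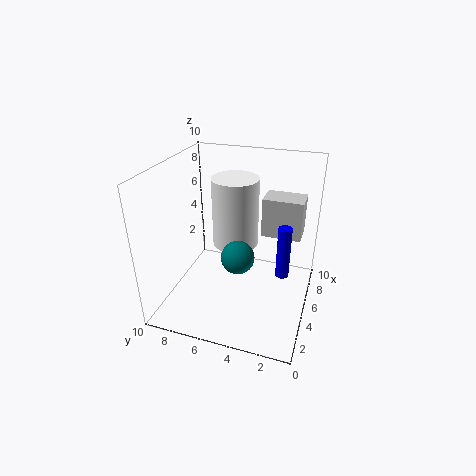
a_1 = 2; b_1 = 4; c_1 = 5.5; a_2 = 7.5; b_2 = 1; c_2 = 4; p_2 = 2; t_2 = 3; a_3 = 4.5; b_3 = 5; s_3 = 1.5; t_3 = 4.5; a_4 = 6.5; b_4 = 2; c_4 = 1.5; s_4 = 0.5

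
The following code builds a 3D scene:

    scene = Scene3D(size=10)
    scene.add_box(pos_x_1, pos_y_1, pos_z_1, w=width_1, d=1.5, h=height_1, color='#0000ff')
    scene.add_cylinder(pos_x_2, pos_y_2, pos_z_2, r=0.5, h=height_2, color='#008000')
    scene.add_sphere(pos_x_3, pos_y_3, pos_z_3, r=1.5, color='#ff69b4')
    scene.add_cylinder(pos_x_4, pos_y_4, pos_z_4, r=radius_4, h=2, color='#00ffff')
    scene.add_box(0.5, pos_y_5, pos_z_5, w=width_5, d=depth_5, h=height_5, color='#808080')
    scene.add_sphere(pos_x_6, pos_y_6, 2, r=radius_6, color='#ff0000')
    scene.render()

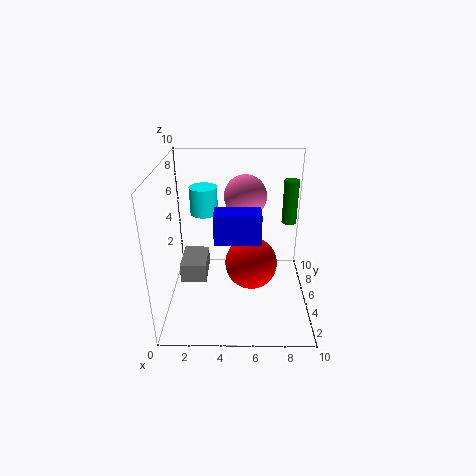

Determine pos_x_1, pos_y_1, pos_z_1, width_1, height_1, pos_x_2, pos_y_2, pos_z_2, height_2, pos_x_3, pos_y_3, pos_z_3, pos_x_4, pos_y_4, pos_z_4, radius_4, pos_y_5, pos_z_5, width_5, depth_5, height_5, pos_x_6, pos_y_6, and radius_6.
pos_x_1 = 3.5
pos_y_1 = 3
pos_z_1 = 5.5
width_1 = 3
height_1 = 2
pos_x_2 = 8.5
pos_y_2 = 5.5
pos_z_2 = 6
height_2 = 3
pos_x_3 = 5.5
pos_y_3 = 6.5
pos_z_3 = 7.5
pos_x_4 = 2.5
pos_y_4 = 7
pos_z_4 = 6
radius_4 = 1
pos_y_5 = 6
pos_z_5 = 0.5
width_5 = 2
depth_5 = 3
height_5 = 1.5
pos_x_6 = 6
pos_y_6 = 6.5
radius_6 = 2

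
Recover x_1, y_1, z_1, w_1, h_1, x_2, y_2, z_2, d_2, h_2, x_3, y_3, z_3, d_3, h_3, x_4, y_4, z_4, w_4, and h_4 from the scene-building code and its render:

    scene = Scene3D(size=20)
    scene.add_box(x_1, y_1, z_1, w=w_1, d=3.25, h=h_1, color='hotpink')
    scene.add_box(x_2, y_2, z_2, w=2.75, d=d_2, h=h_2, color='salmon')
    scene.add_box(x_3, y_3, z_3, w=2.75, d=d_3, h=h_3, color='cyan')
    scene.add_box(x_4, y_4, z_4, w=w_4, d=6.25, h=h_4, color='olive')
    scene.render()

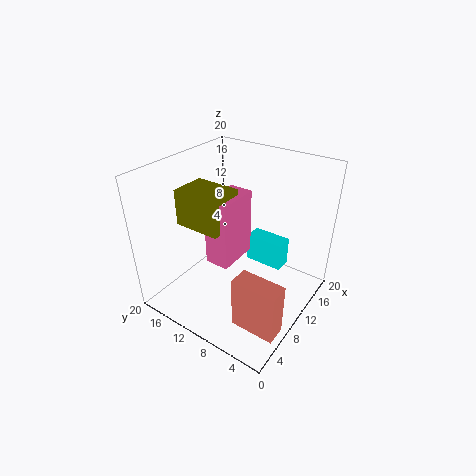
x_1 = 5.5, y_1 = 8.75, z_1 = 8, w_1 = 5.75, h_1 = 9, x_2 = 3.5, y_2 = 0.5, z_2 = 1.25, d_2 = 6, h_2 = 7.25, x_3 = 16, y_3 = 6.25, z_3 = 2, d_3 = 6, h_3 = 4.5, x_4 = 4.5, y_4 = 9.5, z_4 = 13, w_4 = 4.75, h_4 = 4.75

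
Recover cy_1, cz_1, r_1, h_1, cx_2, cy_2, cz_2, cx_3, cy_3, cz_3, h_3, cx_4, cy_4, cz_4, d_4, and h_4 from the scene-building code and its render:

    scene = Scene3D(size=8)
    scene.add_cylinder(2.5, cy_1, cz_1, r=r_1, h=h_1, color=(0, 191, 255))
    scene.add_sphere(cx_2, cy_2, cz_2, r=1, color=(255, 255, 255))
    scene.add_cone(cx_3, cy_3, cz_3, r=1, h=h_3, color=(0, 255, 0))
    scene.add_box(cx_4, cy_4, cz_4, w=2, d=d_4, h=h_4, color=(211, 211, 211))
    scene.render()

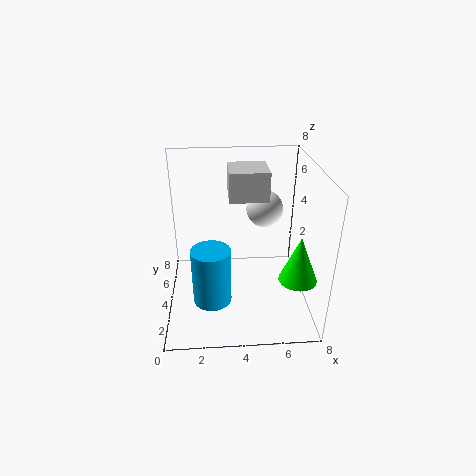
cy_1 = 2; cz_1 = 1.5; r_1 = 1; h_1 = 3; cx_2 = 5.5; cy_2 = 4.5; cz_2 = 5.5; cx_3 = 7; cy_3 = 2; cz_3 = 2.5; h_3 = 2.5; cx_4 = 3.5; cy_4 = 3; cz_4 = 6.5; d_4 = 2; h_4 = 1.5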